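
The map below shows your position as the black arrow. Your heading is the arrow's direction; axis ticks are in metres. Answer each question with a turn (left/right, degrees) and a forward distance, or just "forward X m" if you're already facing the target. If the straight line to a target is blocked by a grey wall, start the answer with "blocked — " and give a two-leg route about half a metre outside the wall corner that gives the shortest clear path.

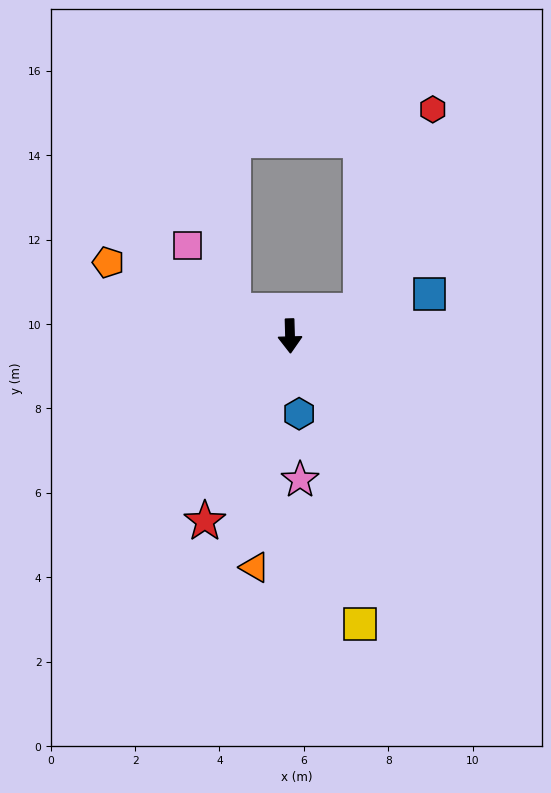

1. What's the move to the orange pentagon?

turn right 114°, forward 4.6 m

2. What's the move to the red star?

turn right 26°, forward 4.8 m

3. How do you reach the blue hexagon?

turn left 5°, forward 1.9 m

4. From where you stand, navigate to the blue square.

turn left 105°, forward 3.5 m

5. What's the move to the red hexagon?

blocked — turn left 108°, forward 1.8 m, then turn left 51°, forward 5.1 m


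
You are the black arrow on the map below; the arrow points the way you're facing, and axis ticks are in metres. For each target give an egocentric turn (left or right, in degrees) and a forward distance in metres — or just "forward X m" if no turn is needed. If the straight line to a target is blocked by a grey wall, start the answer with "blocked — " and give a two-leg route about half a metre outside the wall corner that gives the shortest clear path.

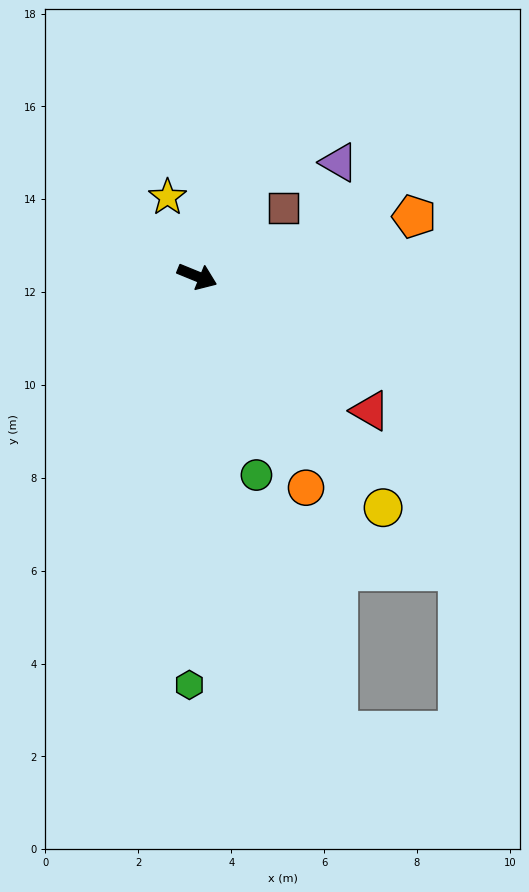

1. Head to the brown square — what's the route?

turn left 61°, forward 2.4 m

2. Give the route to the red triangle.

turn right 16°, forward 4.7 m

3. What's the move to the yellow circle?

turn right 29°, forward 6.4 m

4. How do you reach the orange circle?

turn right 41°, forward 5.1 m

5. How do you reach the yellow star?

turn left 133°, forward 1.8 m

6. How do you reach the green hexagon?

turn right 69°, forward 8.8 m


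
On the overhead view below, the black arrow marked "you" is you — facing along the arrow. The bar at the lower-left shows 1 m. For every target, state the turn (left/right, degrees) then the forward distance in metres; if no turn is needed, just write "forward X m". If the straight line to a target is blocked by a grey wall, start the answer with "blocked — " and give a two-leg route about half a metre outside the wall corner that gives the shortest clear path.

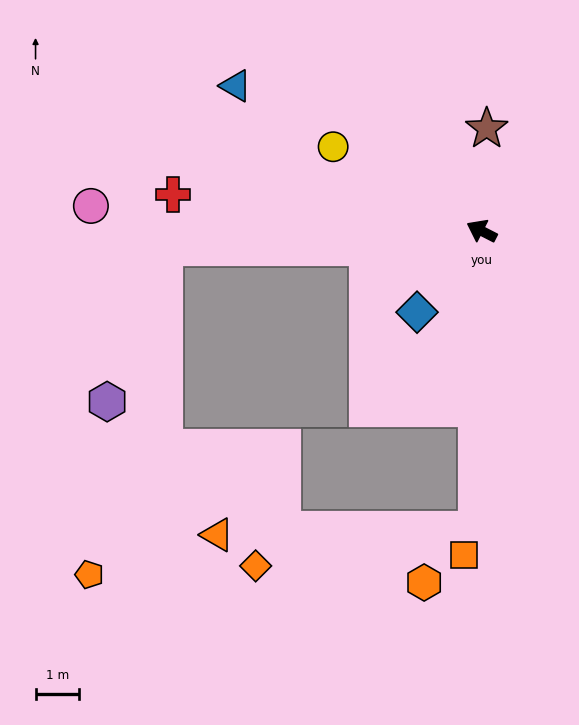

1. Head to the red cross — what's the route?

turn left 20°, forward 7.2 m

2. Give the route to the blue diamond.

turn left 79°, forward 2.4 m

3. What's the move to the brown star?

turn right 66°, forward 2.4 m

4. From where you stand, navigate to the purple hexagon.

blocked — turn left 30°, forward 7.3 m, then turn left 67°, forward 3.8 m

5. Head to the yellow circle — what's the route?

turn right 2°, forward 3.9 m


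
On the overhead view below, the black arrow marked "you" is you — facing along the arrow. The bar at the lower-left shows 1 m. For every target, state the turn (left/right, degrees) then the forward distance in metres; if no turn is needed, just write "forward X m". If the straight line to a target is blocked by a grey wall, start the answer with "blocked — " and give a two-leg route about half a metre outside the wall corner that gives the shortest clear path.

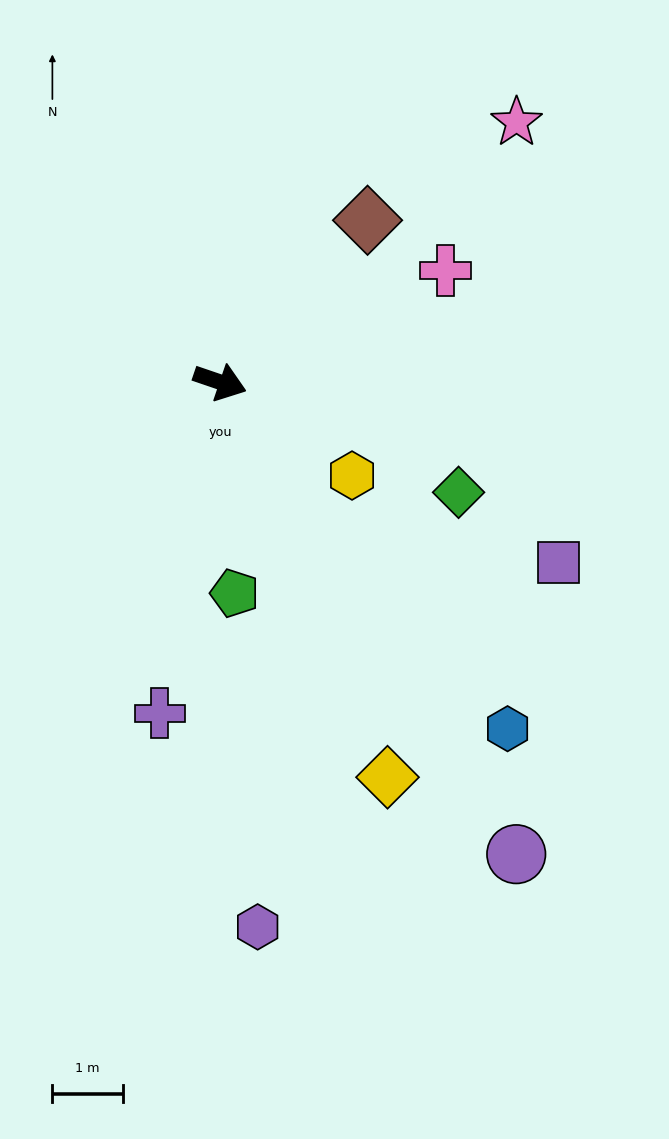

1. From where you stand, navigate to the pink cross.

turn left 45°, forward 3.6 m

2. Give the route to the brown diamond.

turn left 67°, forward 3.1 m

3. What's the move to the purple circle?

turn right 39°, forward 7.9 m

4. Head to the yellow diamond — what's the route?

turn right 48°, forward 6.1 m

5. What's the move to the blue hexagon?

turn right 31°, forward 6.4 m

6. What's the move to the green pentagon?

turn right 67°, forward 3.0 m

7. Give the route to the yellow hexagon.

turn right 16°, forward 2.3 m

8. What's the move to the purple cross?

turn right 81°, forward 4.8 m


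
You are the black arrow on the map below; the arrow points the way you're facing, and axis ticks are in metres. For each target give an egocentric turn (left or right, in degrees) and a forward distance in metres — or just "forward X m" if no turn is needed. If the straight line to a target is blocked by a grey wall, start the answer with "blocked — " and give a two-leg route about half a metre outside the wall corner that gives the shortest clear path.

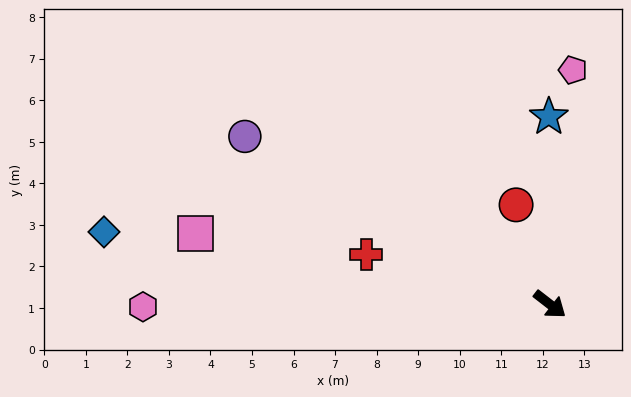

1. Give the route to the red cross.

turn right 157°, forward 4.6 m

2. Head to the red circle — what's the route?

turn left 147°, forward 2.5 m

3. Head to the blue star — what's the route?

turn left 128°, forward 4.5 m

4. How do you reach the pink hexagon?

turn right 142°, forward 9.8 m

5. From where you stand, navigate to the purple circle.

turn right 171°, forward 8.4 m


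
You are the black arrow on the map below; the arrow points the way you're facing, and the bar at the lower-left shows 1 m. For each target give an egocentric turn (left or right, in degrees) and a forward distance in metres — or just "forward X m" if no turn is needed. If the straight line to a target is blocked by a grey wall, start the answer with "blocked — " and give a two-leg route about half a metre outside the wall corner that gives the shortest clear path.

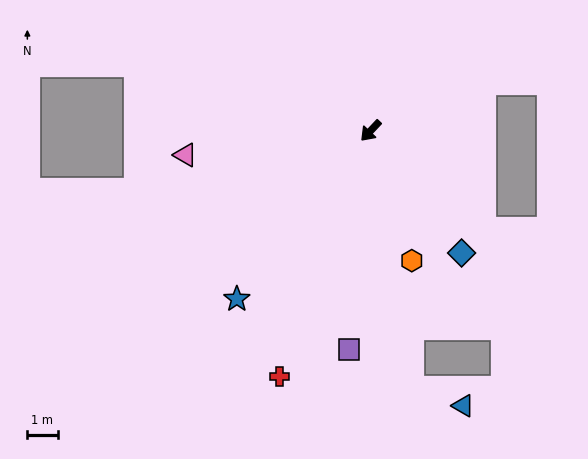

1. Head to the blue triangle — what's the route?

blocked — turn left 52°, forward 8.7 m, then turn left 63°, forward 1.8 m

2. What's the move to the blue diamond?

turn left 80°, forward 5.0 m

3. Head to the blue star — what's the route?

turn left 5°, forward 7.1 m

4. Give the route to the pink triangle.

turn right 39°, forward 6.2 m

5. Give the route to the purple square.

turn left 38°, forward 7.3 m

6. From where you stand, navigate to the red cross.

turn left 23°, forward 8.7 m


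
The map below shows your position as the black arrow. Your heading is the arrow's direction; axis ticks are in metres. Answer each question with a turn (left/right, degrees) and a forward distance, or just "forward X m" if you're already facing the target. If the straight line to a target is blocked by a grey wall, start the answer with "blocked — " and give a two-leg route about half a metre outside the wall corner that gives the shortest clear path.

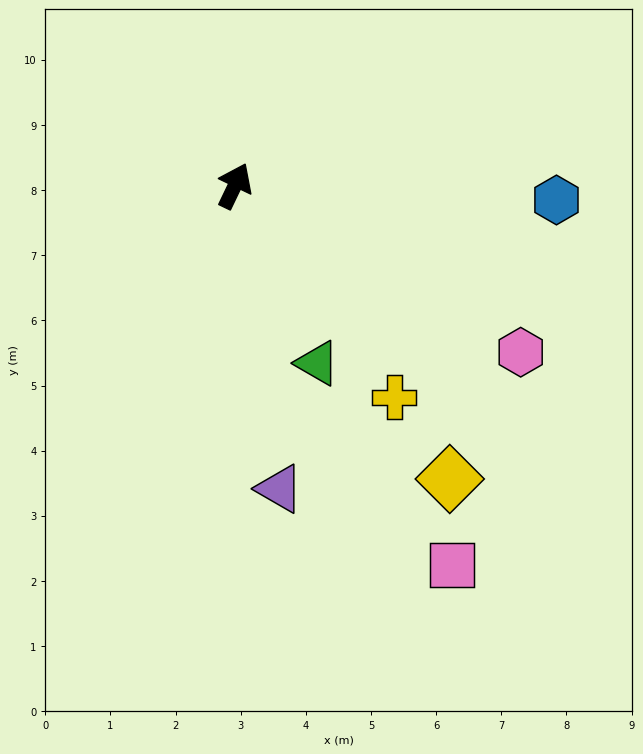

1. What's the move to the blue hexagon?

turn right 67°, forward 4.9 m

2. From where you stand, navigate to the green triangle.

turn right 129°, forward 3.0 m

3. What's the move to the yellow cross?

turn right 117°, forward 4.1 m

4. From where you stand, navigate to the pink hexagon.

turn right 95°, forward 5.1 m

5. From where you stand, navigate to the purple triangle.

turn right 146°, forward 4.7 m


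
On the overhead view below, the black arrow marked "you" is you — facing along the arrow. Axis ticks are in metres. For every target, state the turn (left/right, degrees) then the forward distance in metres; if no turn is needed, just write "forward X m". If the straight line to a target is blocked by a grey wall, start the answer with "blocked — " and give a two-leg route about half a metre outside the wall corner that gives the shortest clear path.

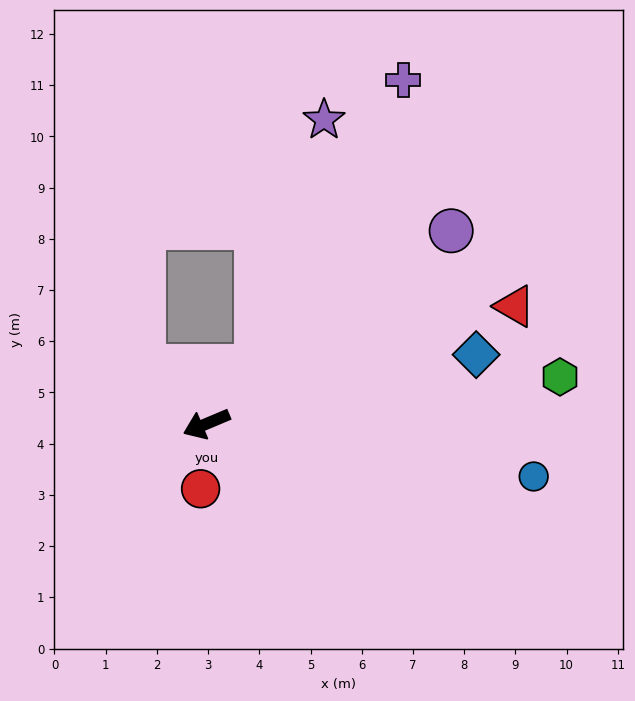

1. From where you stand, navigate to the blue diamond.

turn left 172°, forward 5.4 m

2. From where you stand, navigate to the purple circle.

turn right 165°, forward 6.1 m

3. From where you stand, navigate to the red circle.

turn left 62°, forward 1.3 m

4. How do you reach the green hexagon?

turn left 165°, forward 7.0 m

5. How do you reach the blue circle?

turn left 148°, forward 6.5 m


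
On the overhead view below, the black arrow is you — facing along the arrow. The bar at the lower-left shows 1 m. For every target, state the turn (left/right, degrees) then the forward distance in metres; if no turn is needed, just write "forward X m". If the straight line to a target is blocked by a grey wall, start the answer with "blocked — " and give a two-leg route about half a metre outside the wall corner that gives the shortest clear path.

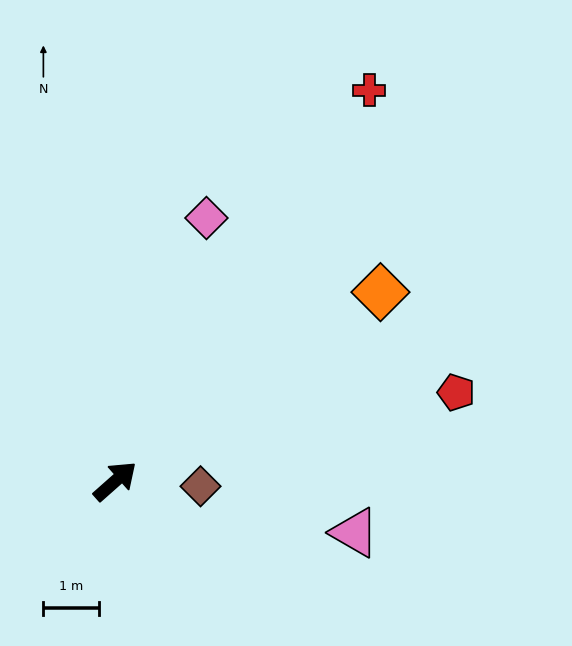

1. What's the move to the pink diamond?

turn left 29°, forward 5.0 m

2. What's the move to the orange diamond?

turn right 6°, forward 5.9 m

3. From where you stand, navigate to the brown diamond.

turn right 45°, forward 1.5 m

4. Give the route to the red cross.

turn left 15°, forward 8.4 m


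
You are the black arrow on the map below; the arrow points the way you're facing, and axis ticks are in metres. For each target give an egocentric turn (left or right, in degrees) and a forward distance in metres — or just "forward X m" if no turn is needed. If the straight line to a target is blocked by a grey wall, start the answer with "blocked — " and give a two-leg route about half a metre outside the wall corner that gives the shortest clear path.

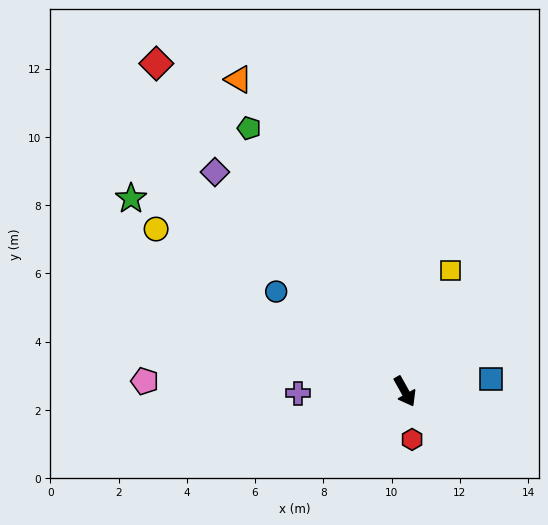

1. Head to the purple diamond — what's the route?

turn right 168°, forward 8.5 m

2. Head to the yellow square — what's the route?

turn left 130°, forward 3.8 m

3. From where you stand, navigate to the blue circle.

turn right 157°, forward 4.8 m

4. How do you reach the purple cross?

turn right 118°, forward 3.1 m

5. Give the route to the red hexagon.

turn right 21°, forward 1.4 m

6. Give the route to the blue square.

turn left 69°, forward 2.5 m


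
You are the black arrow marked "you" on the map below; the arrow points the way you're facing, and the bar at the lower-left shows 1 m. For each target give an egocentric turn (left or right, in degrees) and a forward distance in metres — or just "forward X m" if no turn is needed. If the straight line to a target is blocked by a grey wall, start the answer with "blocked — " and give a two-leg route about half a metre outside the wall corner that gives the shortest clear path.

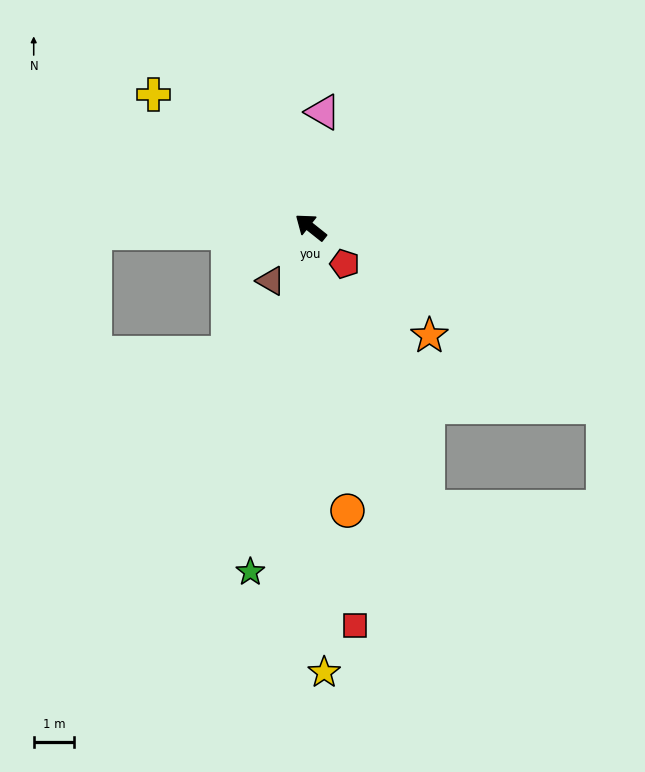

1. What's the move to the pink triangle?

turn right 58°, forward 2.8 m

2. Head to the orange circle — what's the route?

turn left 136°, forward 7.0 m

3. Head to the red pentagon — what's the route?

turn left 171°, forward 1.2 m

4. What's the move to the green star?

turn left 119°, forward 8.6 m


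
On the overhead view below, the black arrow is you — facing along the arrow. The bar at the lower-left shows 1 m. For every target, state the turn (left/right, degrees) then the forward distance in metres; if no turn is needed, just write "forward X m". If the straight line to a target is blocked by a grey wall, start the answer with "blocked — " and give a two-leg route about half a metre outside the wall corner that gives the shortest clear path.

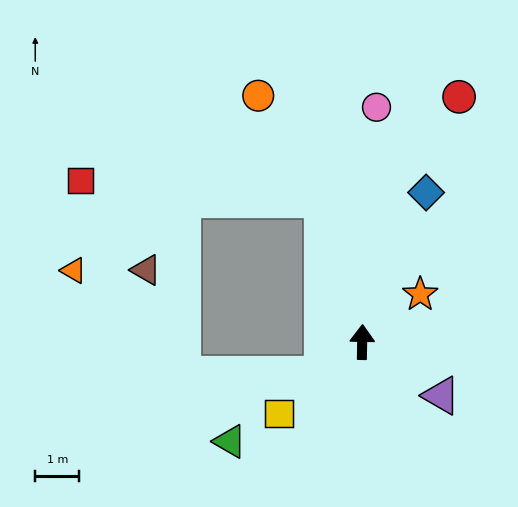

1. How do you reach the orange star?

turn right 49°, forward 1.7 m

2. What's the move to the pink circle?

turn right 2°, forward 5.4 m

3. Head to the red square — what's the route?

blocked — turn left 17°, forward 3.4 m, then turn left 70°, forward 5.5 m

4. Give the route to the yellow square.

turn left 132°, forward 2.5 m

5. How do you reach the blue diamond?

turn right 22°, forward 3.7 m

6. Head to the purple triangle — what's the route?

turn right 123°, forward 2.2 m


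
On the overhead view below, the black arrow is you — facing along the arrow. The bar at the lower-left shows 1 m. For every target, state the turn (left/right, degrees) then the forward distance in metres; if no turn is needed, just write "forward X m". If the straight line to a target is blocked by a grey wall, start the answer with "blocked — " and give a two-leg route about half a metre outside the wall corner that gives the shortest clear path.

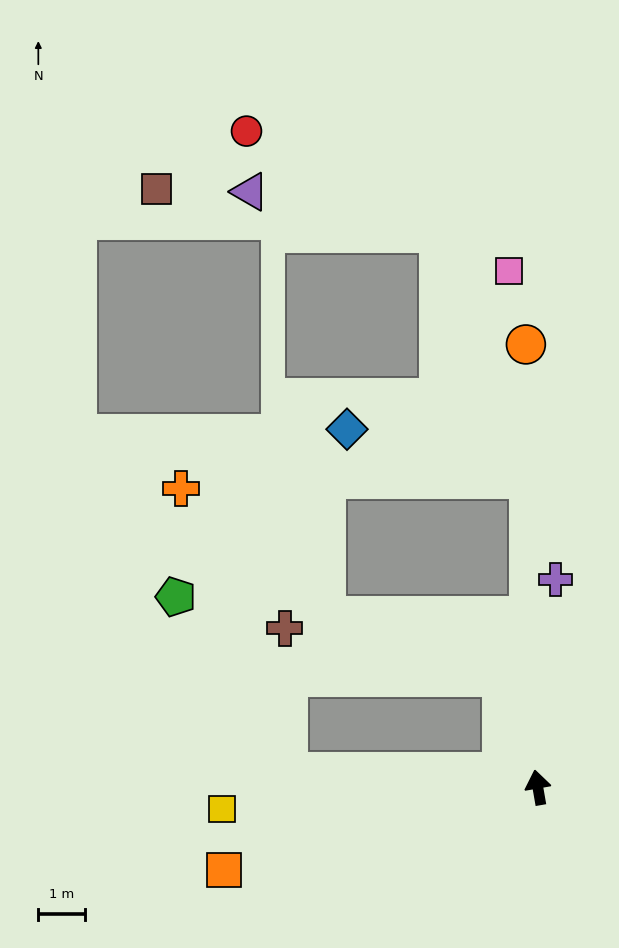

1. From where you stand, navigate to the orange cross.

blocked — turn left 77°, forward 5.4 m, then turn right 66°, forward 6.5 m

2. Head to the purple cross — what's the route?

turn right 15°, forward 4.5 m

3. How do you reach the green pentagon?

blocked — turn left 77°, forward 5.4 m, then turn right 54°, forward 4.5 m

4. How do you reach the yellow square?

turn left 84°, forward 6.8 m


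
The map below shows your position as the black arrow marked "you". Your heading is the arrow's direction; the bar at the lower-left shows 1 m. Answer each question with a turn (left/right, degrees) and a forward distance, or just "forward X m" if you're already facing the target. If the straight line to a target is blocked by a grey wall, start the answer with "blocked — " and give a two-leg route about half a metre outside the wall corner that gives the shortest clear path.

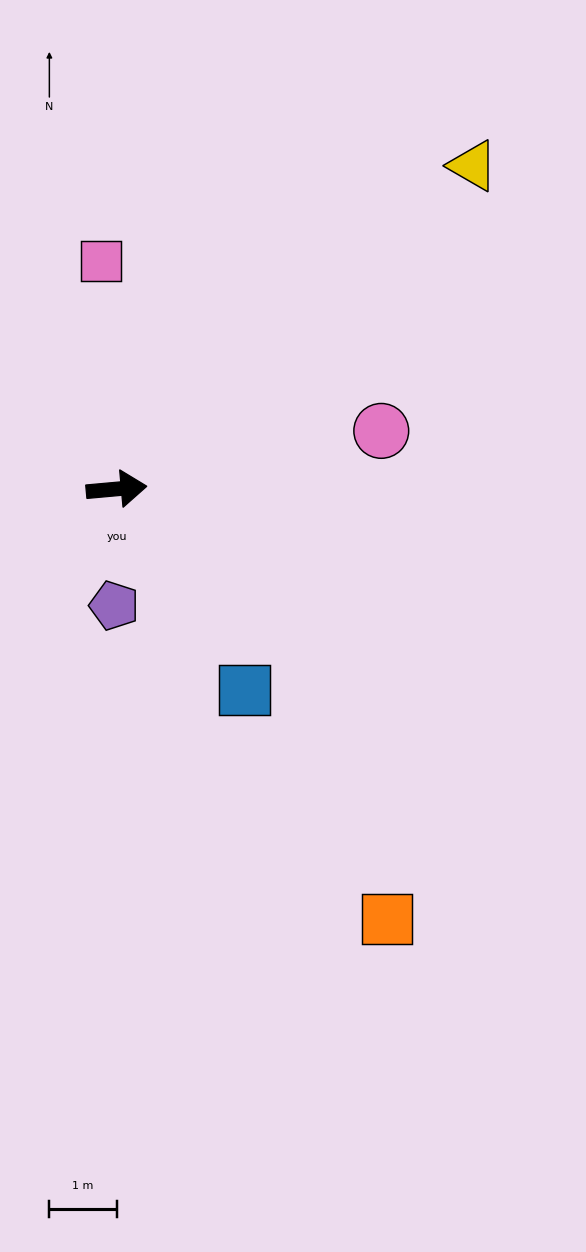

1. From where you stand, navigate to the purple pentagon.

turn right 96°, forward 1.7 m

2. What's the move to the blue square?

turn right 63°, forward 3.5 m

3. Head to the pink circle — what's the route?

turn left 7°, forward 4.0 m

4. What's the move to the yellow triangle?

turn left 37°, forward 7.1 m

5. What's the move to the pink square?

turn left 89°, forward 3.4 m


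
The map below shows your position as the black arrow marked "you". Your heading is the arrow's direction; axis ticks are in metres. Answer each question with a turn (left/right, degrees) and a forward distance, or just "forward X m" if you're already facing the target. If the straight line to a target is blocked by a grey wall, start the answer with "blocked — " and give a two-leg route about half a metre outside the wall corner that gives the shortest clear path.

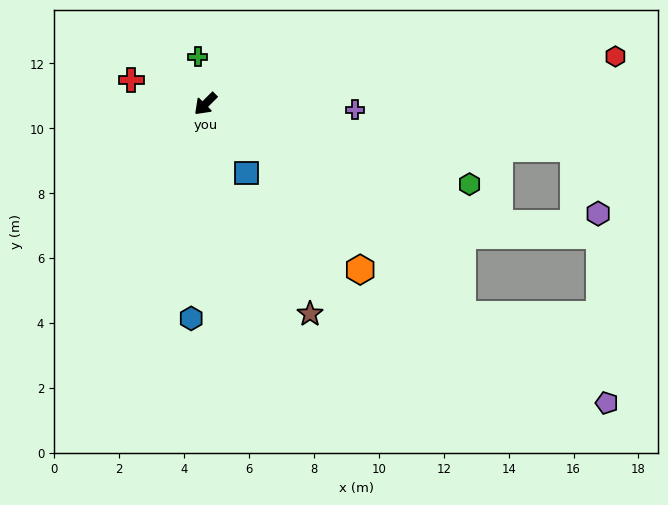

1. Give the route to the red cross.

turn right 63°, forward 2.4 m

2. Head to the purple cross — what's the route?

turn left 133°, forward 4.6 m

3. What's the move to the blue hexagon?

turn left 41°, forward 6.6 m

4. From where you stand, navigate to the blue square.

turn left 76°, forward 2.5 m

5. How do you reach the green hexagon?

turn left 118°, forward 8.5 m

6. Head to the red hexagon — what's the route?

turn left 142°, forward 12.7 m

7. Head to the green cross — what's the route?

turn right 126°, forward 1.5 m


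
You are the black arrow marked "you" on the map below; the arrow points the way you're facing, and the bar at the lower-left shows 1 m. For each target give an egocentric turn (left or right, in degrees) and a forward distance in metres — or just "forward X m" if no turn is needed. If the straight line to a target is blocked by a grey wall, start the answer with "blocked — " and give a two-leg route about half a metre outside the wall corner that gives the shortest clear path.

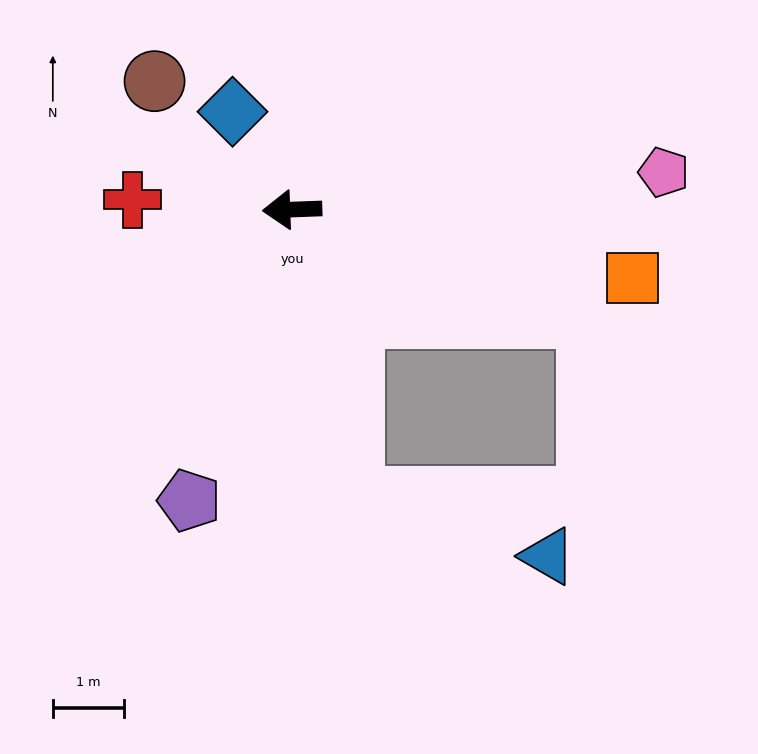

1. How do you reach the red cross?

turn right 6°, forward 2.3 m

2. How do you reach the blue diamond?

turn right 61°, forward 1.6 m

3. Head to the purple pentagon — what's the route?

turn left 68°, forward 4.3 m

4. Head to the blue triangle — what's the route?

blocked — turn left 100°, forward 4.1 m, then turn left 61°, forward 2.8 m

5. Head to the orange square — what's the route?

turn left 166°, forward 4.9 m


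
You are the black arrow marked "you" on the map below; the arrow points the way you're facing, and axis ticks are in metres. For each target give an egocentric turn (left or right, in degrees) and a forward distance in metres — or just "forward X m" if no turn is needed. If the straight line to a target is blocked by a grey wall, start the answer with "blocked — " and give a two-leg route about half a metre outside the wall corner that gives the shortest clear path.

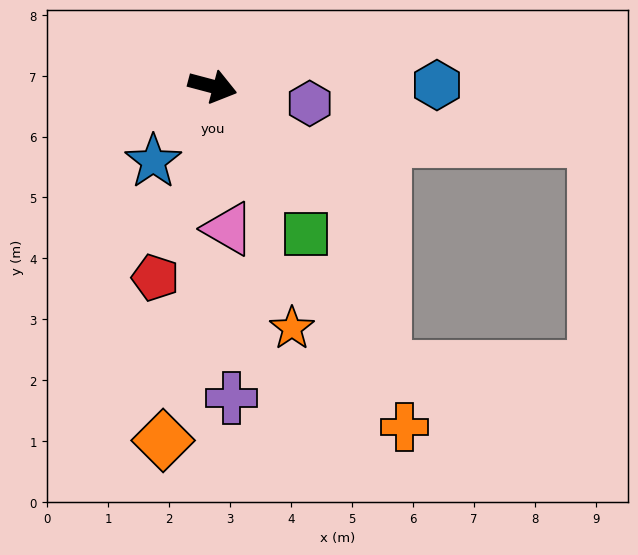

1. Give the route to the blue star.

turn right 113°, forward 1.6 m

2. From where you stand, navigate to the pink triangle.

turn right 69°, forward 2.4 m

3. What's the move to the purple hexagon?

turn left 5°, forward 1.6 m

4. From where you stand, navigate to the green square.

turn right 43°, forward 2.9 m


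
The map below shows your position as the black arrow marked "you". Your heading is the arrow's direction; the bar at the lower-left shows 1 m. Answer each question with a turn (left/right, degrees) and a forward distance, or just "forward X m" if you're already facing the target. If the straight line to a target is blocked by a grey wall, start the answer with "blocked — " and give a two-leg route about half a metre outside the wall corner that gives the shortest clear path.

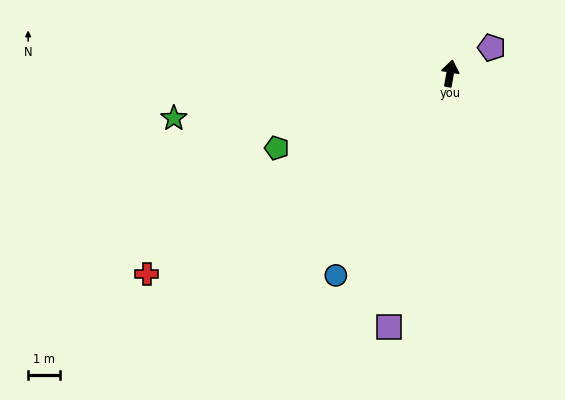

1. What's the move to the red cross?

turn left 133°, forward 11.5 m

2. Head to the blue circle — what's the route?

turn left 160°, forward 7.4 m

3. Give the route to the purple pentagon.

turn right 48°, forward 1.6 m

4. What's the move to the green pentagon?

turn left 123°, forward 6.0 m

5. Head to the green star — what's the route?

turn left 109°, forward 8.9 m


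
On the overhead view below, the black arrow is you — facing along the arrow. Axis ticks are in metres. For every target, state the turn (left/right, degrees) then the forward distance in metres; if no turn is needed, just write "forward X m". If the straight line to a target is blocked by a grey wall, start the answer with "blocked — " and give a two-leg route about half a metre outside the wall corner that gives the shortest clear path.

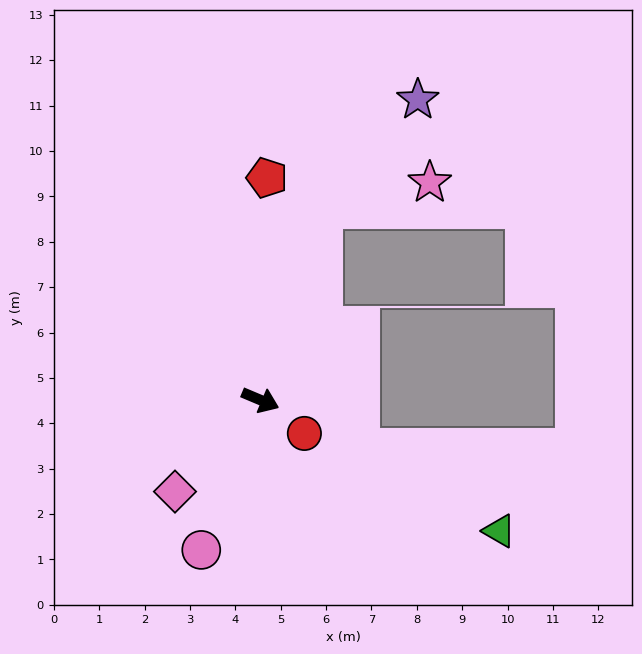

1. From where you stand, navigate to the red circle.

turn right 14°, forward 1.2 m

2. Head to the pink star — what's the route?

blocked — turn left 95°, forward 4.4 m, then turn right 58°, forward 2.4 m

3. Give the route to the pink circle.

turn right 89°, forward 3.6 m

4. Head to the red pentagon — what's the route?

turn left 111°, forward 4.9 m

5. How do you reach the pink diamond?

turn right 110°, forward 2.8 m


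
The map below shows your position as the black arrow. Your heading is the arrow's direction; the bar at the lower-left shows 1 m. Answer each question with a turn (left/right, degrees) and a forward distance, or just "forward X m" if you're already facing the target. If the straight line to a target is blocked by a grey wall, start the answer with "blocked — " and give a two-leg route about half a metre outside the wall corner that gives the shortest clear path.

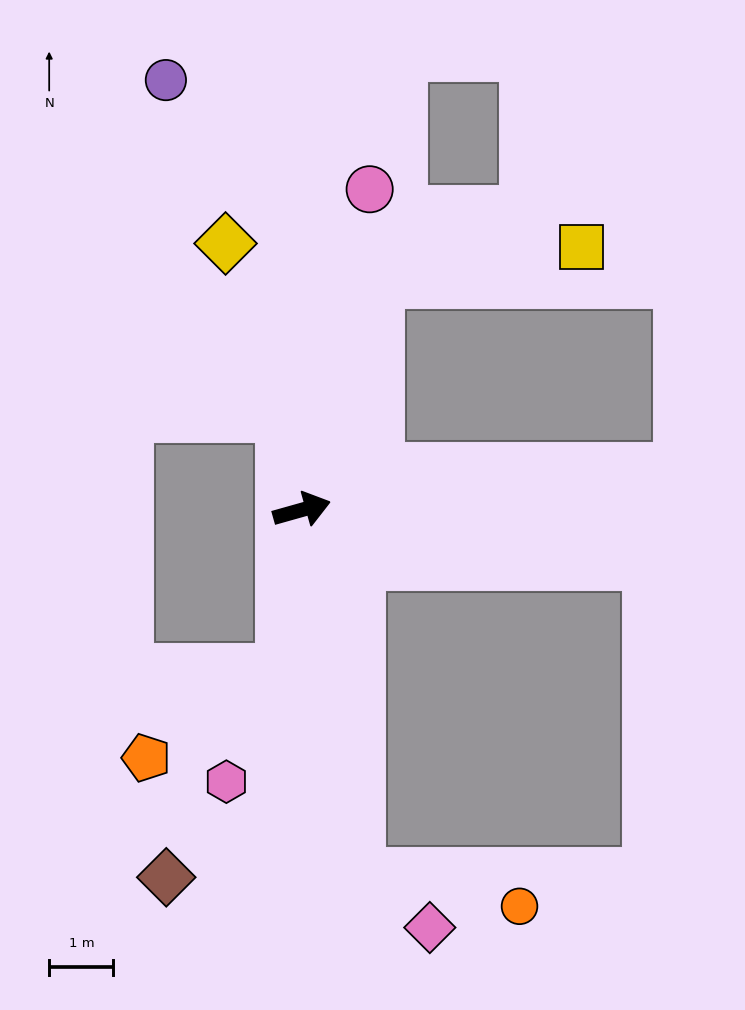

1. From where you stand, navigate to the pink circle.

turn left 62°, forward 5.1 m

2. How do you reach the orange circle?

blocked — turn right 97°, forward 5.7 m, then turn left 70°, forward 2.6 m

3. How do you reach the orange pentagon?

blocked — turn right 112°, forward 2.5 m, then turn right 51°, forward 2.5 m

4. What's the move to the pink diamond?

blocked — turn right 97°, forward 5.7 m, then turn left 45°, forward 1.4 m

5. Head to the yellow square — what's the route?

blocked — turn left 56°, forward 3.7 m, then turn right 62°, forward 3.2 m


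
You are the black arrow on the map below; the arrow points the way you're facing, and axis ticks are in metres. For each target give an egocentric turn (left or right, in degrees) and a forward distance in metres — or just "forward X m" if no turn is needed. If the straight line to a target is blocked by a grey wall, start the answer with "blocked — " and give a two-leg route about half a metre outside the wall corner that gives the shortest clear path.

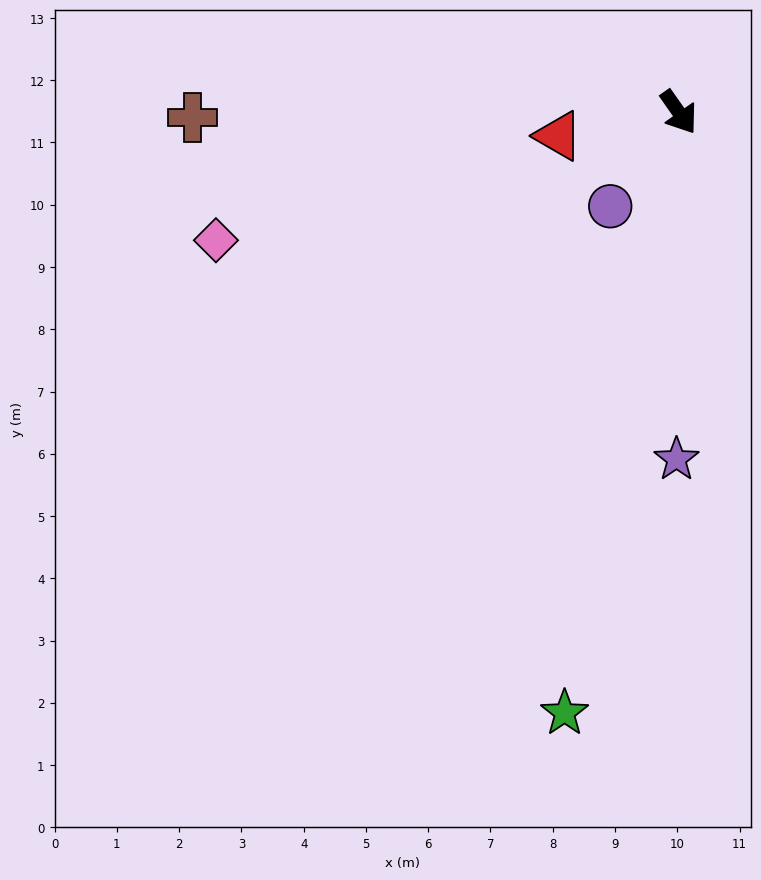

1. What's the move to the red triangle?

turn right 114°, forward 2.0 m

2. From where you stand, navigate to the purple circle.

turn right 71°, forward 1.9 m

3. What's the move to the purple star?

turn right 35°, forward 5.6 m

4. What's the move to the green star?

turn right 46°, forward 9.8 m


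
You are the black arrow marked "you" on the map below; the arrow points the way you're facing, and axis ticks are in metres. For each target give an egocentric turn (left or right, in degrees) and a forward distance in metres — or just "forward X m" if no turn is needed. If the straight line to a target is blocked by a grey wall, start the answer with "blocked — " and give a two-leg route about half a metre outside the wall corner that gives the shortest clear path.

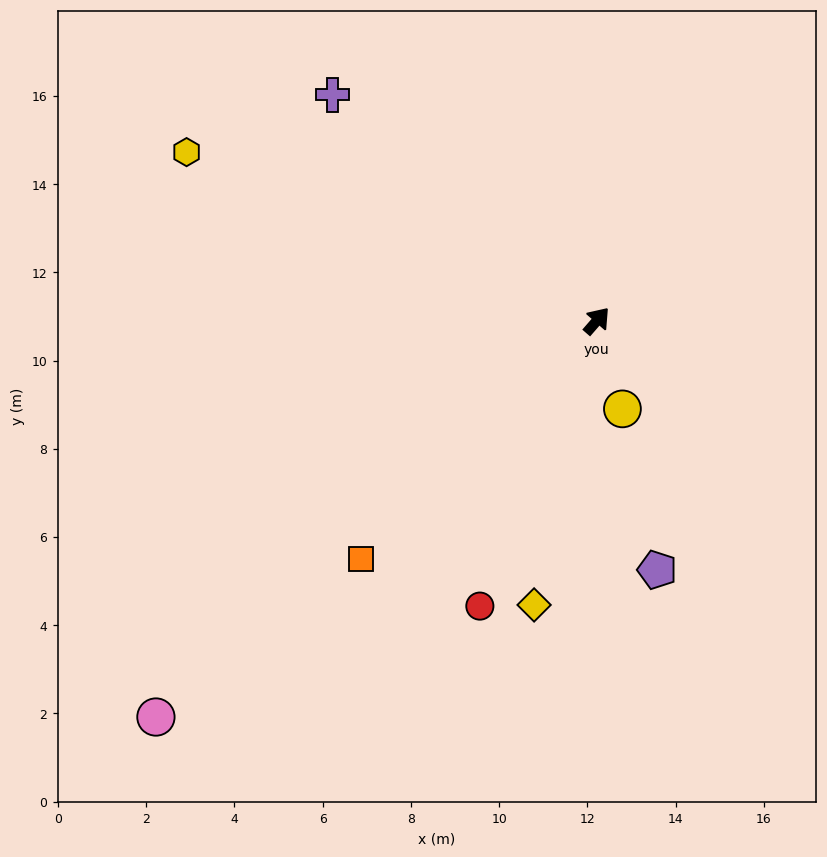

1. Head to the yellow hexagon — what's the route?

turn left 109°, forward 10.1 m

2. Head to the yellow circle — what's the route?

turn right 123°, forward 2.1 m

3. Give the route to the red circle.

turn right 161°, forward 7.0 m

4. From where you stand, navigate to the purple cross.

turn left 90°, forward 7.9 m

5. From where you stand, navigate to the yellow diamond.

turn right 151°, forward 6.6 m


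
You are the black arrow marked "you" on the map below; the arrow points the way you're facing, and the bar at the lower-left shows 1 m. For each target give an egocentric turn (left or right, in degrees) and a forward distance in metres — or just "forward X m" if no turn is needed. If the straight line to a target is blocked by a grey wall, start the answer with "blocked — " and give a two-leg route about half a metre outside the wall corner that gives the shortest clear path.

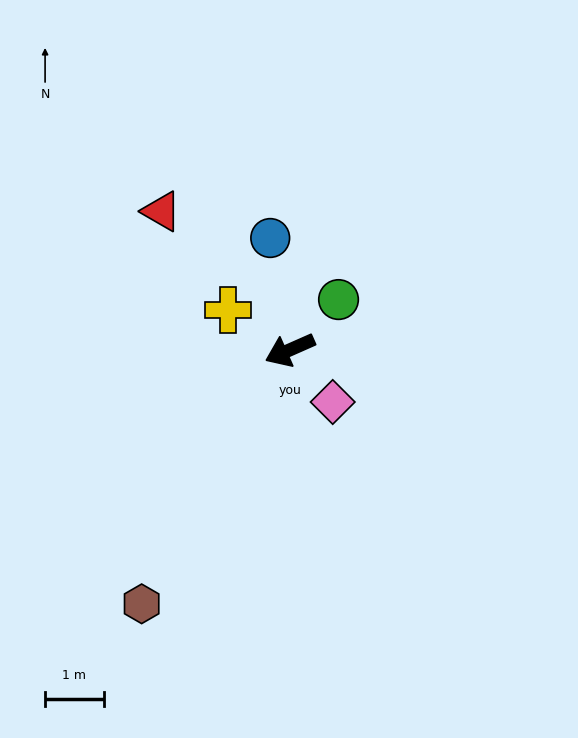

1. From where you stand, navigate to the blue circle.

turn right 104°, forward 1.9 m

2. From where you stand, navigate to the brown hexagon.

turn left 36°, forward 5.0 m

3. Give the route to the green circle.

turn right 158°, forward 1.2 m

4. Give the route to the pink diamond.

turn left 106°, forward 1.2 m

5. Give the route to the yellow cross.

turn right 57°, forward 1.3 m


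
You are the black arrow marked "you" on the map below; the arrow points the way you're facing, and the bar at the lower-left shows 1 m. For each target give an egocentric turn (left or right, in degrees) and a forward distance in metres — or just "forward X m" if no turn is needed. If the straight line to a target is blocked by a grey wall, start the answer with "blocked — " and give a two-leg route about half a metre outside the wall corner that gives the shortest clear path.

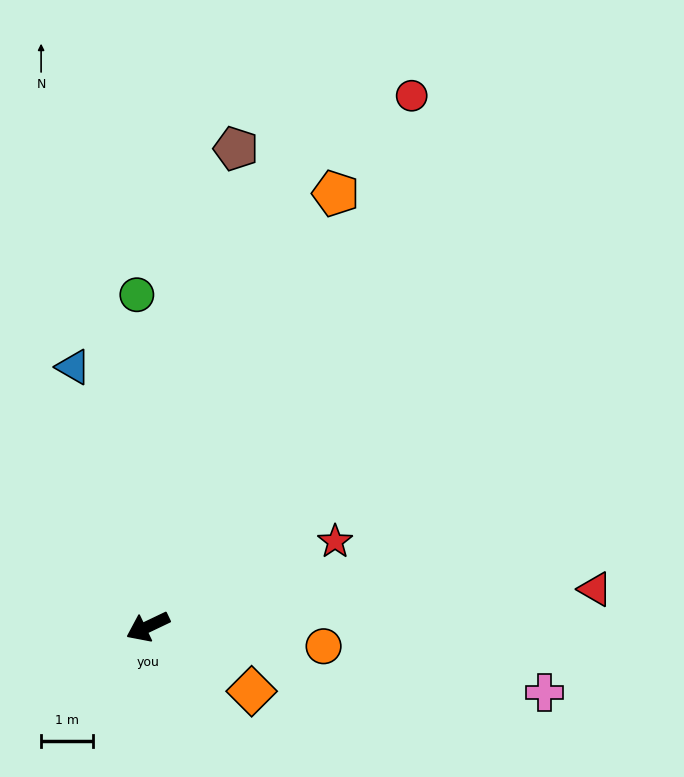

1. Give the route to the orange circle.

turn left 148°, forward 3.4 m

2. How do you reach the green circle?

turn right 114°, forward 6.4 m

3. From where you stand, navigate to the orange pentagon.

turn right 139°, forward 9.1 m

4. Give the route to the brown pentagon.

turn right 126°, forward 9.4 m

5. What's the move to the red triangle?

turn left 159°, forward 8.6 m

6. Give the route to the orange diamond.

turn left 123°, forward 2.4 m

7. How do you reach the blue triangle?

turn right 100°, forward 5.2 m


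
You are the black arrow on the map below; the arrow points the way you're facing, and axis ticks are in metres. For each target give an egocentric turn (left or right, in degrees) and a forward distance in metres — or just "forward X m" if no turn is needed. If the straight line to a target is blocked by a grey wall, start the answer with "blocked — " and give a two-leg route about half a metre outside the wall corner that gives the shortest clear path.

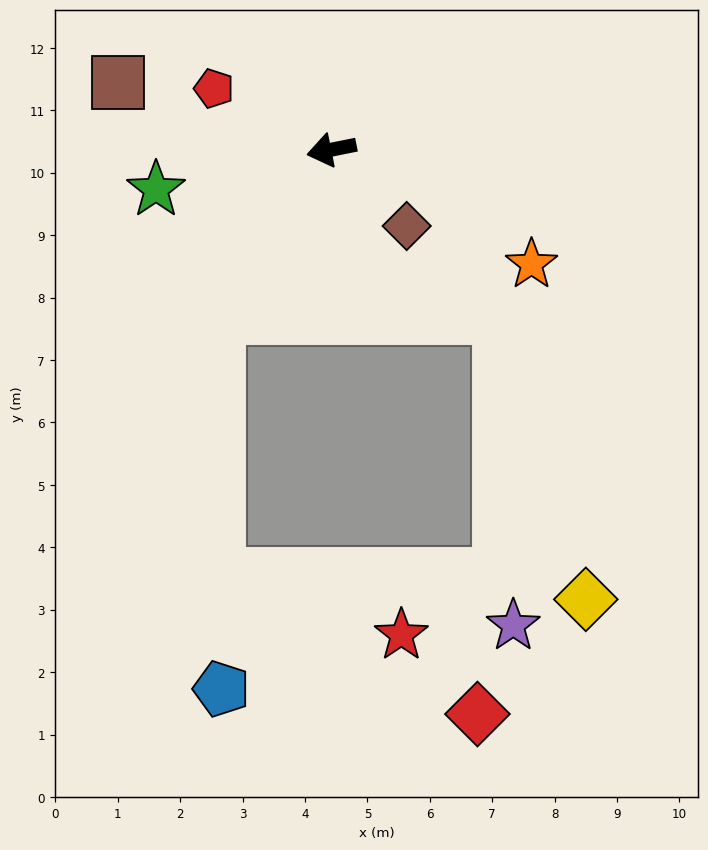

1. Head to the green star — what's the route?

forward 2.9 m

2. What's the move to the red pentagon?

turn right 39°, forward 2.1 m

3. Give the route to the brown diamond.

turn left 123°, forward 1.7 m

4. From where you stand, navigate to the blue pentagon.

blocked — turn left 45°, forward 3.2 m, then turn left 34°, forward 5.9 m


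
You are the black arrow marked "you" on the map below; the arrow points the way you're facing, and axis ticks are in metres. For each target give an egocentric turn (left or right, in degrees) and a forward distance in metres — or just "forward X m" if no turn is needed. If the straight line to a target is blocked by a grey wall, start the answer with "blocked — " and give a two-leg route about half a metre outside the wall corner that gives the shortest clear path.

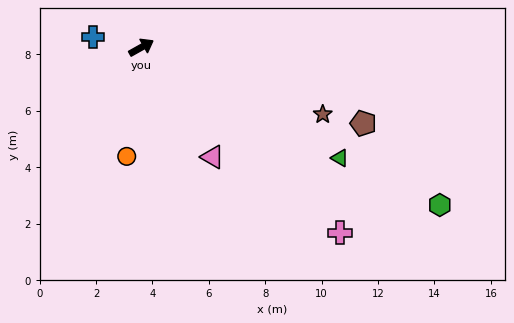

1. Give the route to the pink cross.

turn right 72°, forward 9.6 m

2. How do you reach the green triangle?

turn right 58°, forward 8.1 m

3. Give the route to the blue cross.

turn left 139°, forward 1.8 m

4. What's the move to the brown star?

turn right 50°, forward 6.9 m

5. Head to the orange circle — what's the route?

turn right 127°, forward 3.9 m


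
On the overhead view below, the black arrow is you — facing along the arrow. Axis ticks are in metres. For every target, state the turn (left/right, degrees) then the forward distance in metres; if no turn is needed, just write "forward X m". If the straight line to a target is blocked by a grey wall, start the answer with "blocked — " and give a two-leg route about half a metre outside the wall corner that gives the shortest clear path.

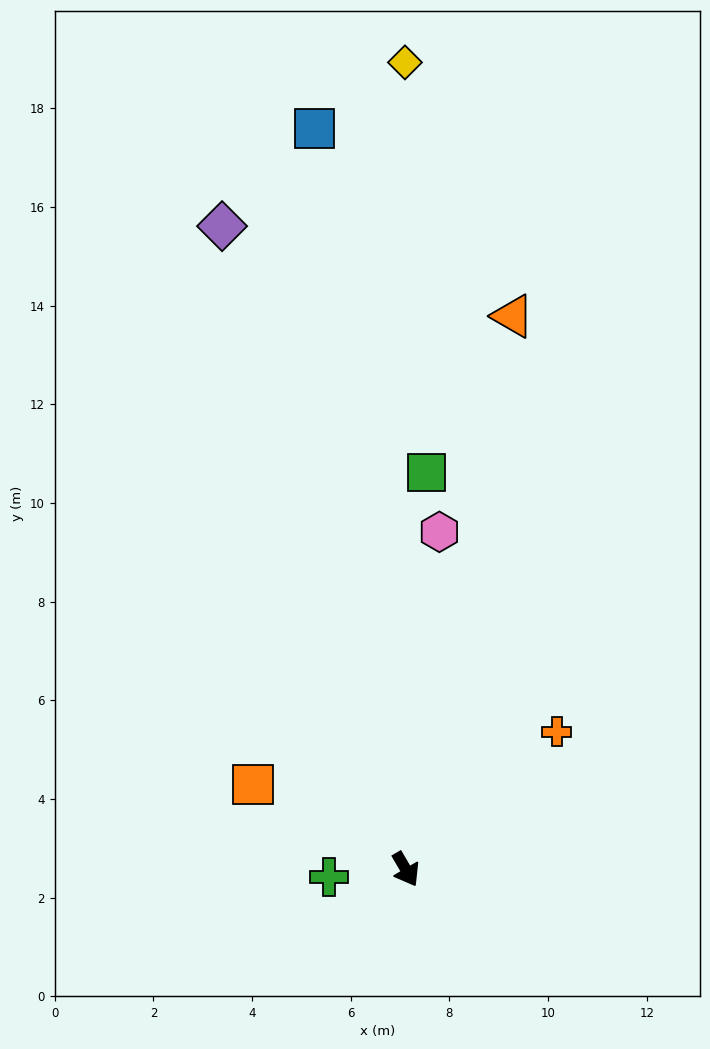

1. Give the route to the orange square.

turn right 149°, forward 3.5 m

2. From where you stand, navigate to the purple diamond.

turn left 166°, forward 13.6 m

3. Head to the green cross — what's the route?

turn right 115°, forward 1.6 m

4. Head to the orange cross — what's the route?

turn left 102°, forward 4.1 m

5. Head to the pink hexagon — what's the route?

turn left 144°, forward 6.9 m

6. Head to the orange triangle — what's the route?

turn left 139°, forward 11.4 m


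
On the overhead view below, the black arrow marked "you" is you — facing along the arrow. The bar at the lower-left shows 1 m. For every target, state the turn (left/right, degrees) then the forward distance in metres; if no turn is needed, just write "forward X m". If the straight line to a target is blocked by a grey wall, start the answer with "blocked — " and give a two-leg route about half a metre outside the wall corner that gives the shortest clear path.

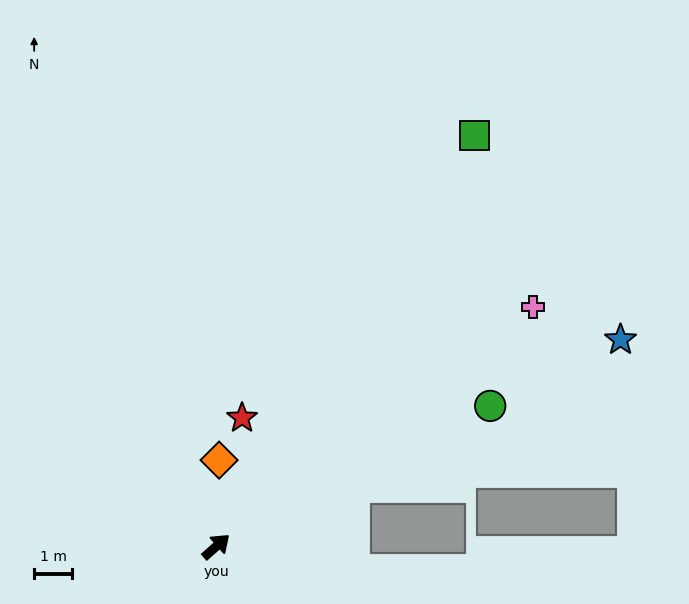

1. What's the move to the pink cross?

turn right 4°, forward 10.4 m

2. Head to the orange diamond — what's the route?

turn left 47°, forward 2.3 m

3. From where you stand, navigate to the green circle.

turn right 14°, forward 8.0 m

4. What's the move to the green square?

turn left 16°, forward 12.7 m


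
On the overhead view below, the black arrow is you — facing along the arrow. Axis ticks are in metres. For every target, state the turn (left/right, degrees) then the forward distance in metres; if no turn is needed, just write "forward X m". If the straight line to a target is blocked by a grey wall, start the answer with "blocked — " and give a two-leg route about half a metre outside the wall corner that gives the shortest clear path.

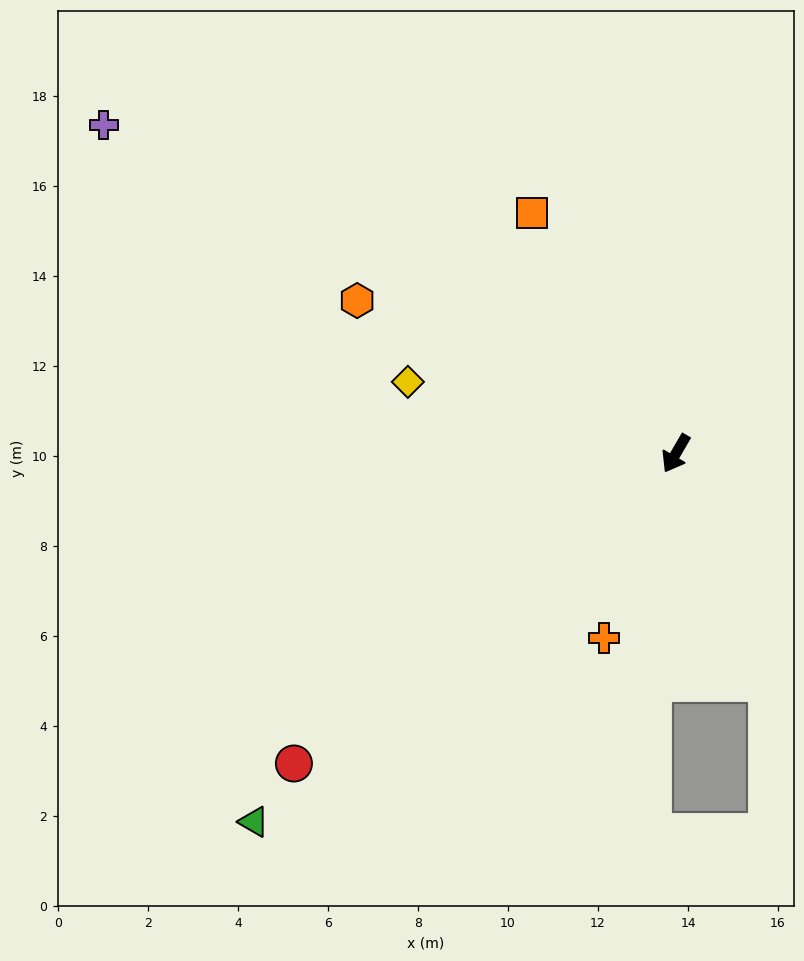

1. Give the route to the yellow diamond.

turn right 75°, forward 6.2 m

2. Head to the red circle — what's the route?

turn right 21°, forward 10.9 m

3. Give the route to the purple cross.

turn right 90°, forward 14.7 m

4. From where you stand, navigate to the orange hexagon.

turn right 85°, forward 7.9 m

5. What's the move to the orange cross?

turn left 9°, forward 4.4 m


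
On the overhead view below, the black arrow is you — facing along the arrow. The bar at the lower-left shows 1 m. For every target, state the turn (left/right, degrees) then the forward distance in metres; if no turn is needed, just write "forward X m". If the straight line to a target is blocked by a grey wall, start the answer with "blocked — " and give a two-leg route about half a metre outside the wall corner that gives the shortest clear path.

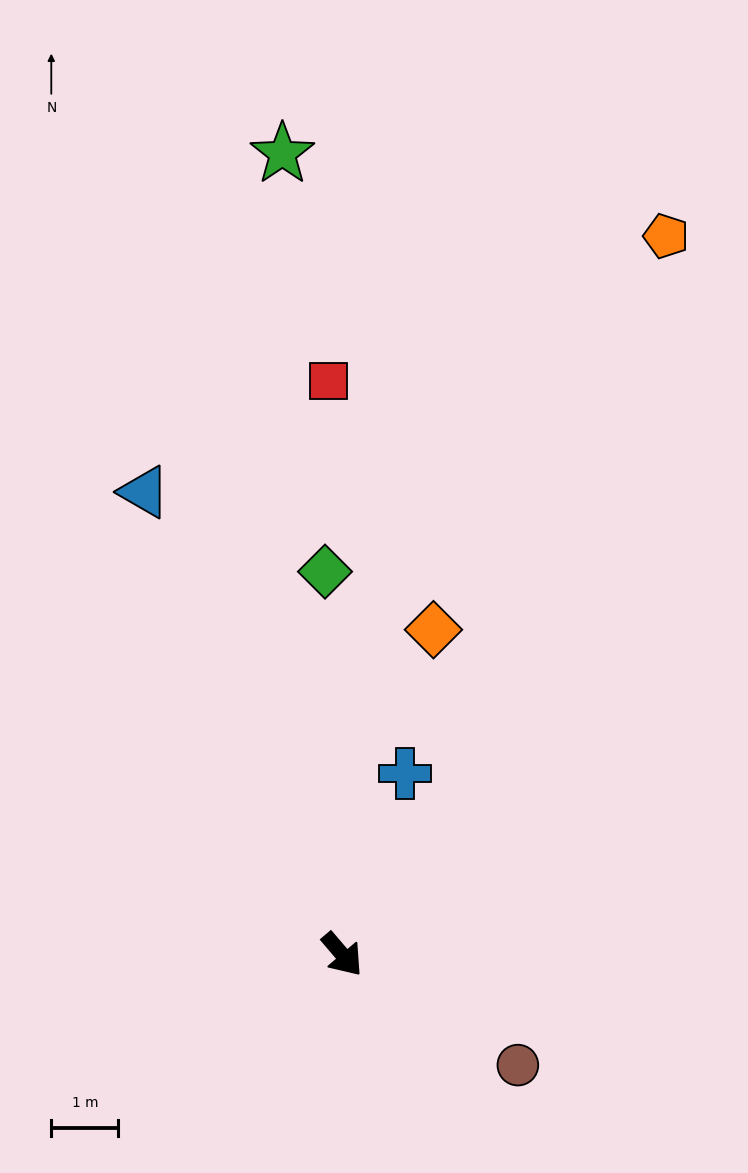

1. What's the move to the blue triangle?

turn left 163°, forward 7.5 m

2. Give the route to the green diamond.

turn left 142°, forward 5.7 m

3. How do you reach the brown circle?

turn left 17°, forward 3.1 m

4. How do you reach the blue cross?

turn left 120°, forward 2.9 m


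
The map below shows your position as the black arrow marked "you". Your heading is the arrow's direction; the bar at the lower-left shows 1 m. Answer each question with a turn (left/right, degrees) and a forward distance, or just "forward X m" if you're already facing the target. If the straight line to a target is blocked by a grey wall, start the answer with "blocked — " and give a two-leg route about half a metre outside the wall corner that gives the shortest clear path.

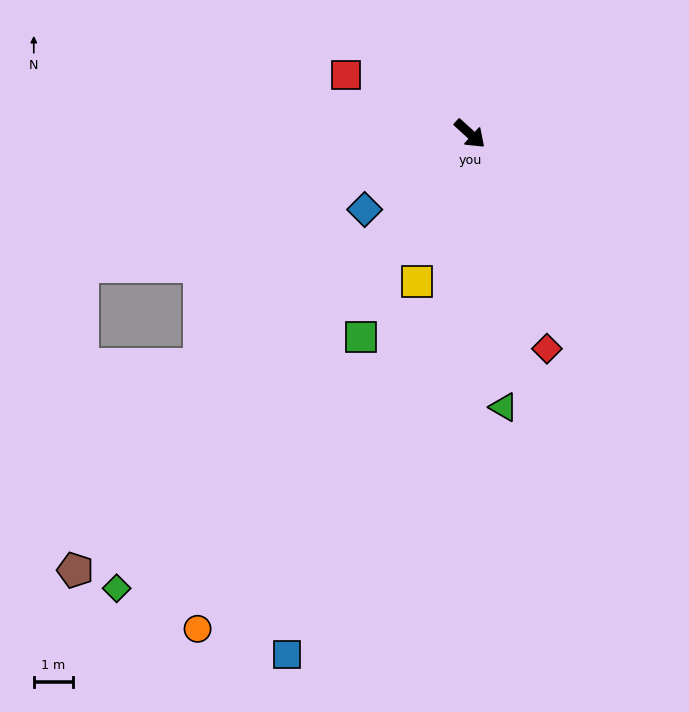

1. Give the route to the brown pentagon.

turn right 90°, forward 14.9 m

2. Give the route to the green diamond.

turn right 85°, forward 14.6 m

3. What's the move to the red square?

turn right 163°, forward 3.5 m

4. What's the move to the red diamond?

turn right 28°, forward 5.8 m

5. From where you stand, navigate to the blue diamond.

turn right 102°, forward 3.3 m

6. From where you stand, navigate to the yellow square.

turn right 67°, forward 4.0 m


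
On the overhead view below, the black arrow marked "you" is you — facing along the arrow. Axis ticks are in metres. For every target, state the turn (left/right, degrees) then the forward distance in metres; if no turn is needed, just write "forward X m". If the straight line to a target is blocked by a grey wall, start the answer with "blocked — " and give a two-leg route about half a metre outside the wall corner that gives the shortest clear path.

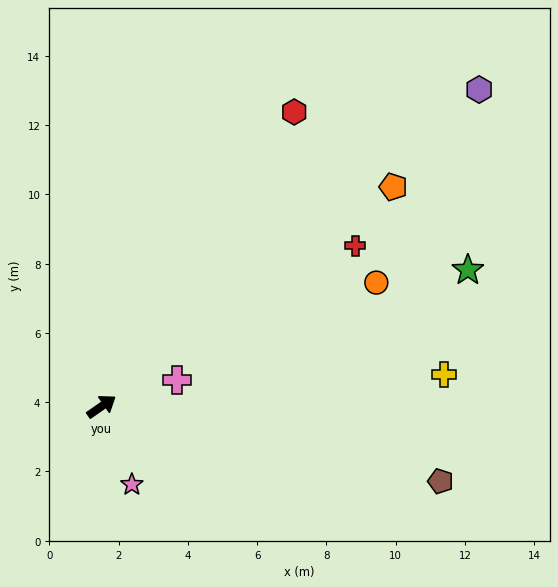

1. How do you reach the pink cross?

turn right 16°, forward 2.3 m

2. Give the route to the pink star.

turn right 104°, forward 2.4 m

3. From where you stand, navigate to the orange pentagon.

turn left 2°, forward 10.5 m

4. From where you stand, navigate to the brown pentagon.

turn right 47°, forward 10.0 m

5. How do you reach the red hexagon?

turn left 22°, forward 10.2 m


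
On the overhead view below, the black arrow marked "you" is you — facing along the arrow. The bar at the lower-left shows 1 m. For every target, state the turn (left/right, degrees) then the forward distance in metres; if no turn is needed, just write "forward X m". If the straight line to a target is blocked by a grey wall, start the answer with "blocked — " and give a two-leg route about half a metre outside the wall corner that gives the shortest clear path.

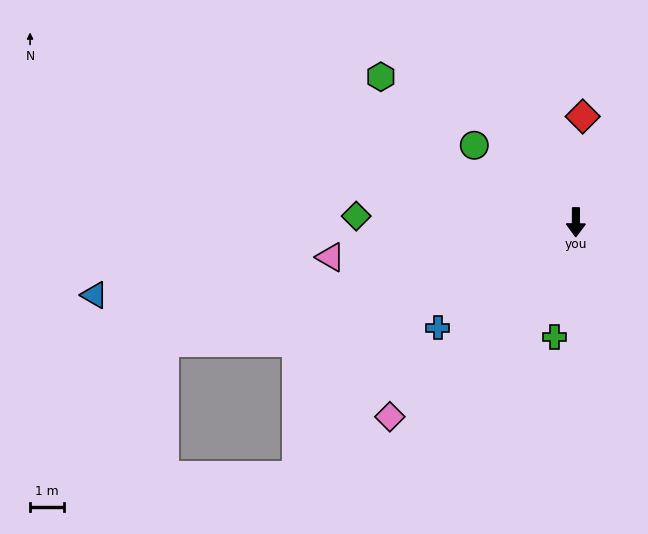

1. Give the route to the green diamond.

turn right 91°, forward 6.5 m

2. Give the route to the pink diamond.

turn right 43°, forward 8.0 m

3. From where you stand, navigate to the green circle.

turn right 127°, forward 3.8 m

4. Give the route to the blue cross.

turn right 52°, forward 5.1 m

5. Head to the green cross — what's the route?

turn right 10°, forward 3.5 m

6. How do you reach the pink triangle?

turn right 81°, forward 7.3 m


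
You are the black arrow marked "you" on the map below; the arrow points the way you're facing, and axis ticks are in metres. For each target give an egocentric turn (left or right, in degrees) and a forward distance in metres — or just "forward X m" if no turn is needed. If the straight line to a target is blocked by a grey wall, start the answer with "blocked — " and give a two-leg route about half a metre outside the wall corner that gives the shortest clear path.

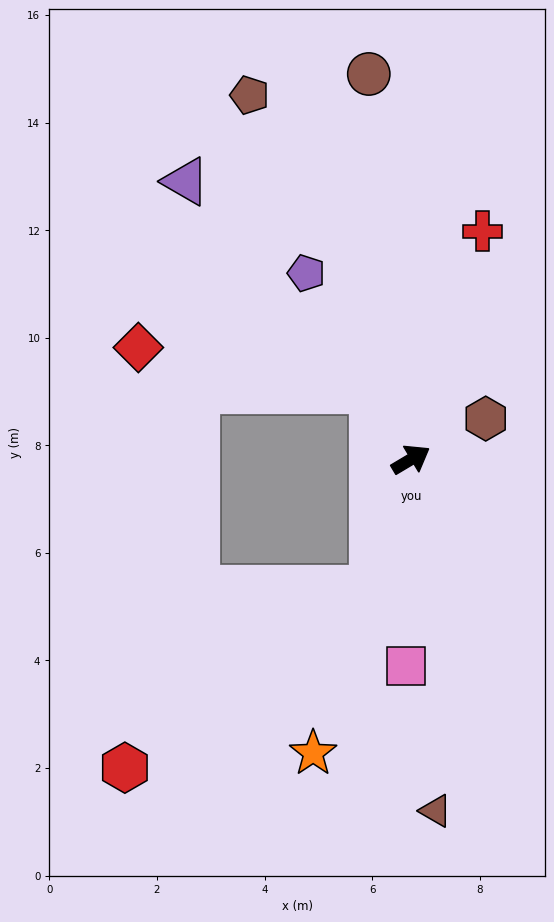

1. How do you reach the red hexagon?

blocked — turn right 138°, forward 2.5 m, then turn right 37°, forward 5.7 m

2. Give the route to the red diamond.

blocked — turn left 89°, forward 1.5 m, then turn left 50°, forward 4.4 m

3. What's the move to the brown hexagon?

turn right 2°, forward 1.6 m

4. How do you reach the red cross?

turn left 42°, forward 4.4 m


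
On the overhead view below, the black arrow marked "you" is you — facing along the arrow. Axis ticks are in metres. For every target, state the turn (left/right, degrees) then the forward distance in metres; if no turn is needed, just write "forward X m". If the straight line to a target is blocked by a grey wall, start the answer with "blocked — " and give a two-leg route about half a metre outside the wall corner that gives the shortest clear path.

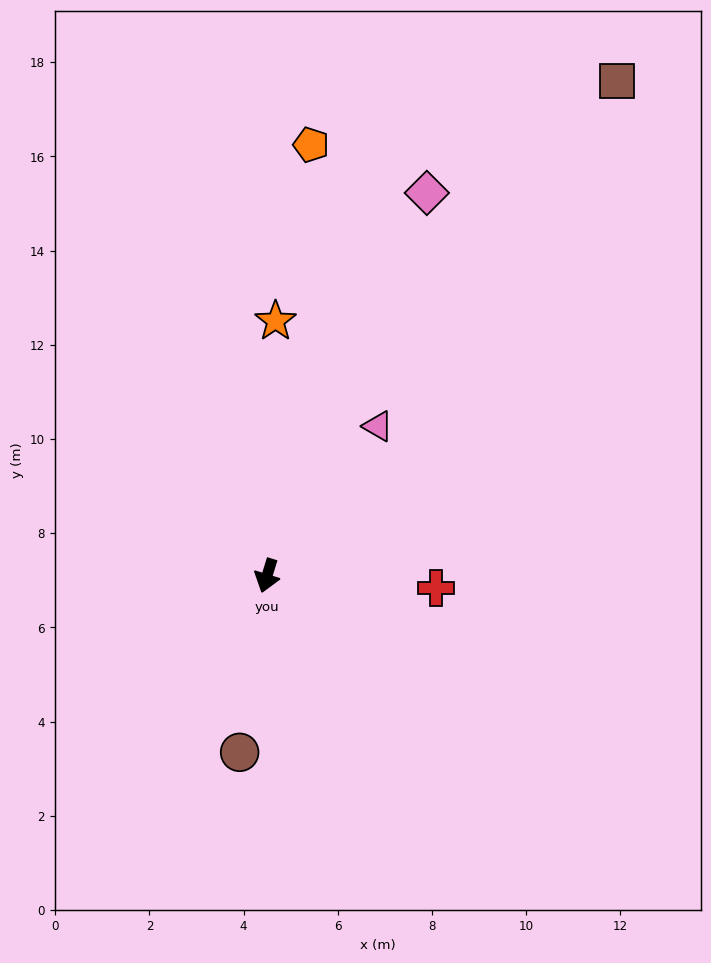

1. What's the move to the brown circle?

turn left 8°, forward 3.8 m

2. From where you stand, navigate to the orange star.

turn right 165°, forward 5.4 m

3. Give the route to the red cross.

turn left 103°, forward 3.6 m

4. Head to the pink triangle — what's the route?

turn left 161°, forward 4.0 m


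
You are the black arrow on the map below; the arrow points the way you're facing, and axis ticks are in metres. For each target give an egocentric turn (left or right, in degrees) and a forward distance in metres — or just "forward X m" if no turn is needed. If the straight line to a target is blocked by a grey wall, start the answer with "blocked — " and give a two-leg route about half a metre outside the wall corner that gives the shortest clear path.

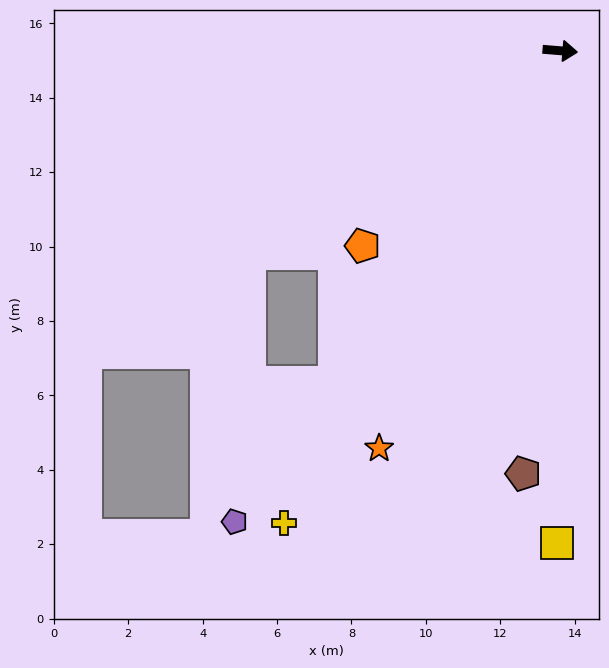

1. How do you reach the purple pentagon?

turn right 120°, forward 15.4 m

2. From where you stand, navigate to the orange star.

turn right 110°, forward 11.7 m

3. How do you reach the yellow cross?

turn right 116°, forward 14.7 m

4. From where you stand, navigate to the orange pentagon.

turn right 131°, forward 7.5 m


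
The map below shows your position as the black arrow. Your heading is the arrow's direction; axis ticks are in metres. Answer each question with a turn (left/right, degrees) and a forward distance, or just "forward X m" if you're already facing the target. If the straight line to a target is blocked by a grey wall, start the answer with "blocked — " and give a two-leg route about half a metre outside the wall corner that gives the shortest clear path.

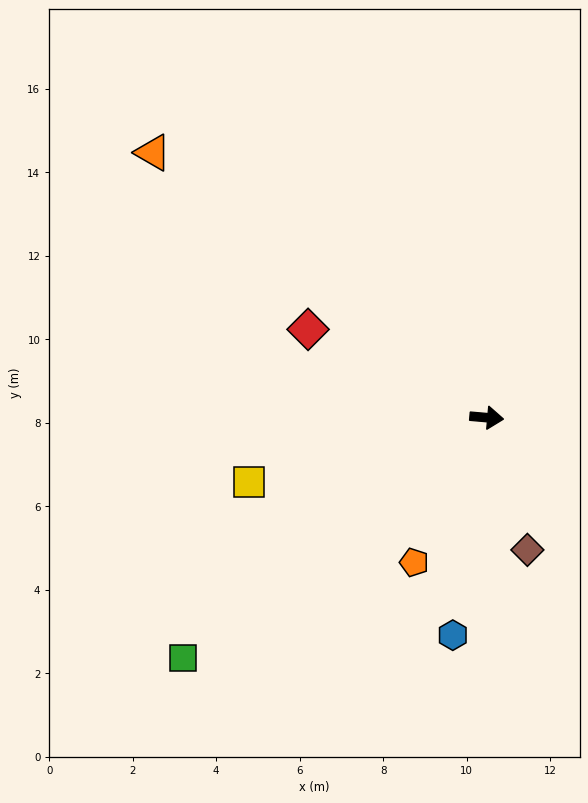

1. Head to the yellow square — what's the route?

turn right 160°, forward 5.9 m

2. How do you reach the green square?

turn right 137°, forward 9.3 m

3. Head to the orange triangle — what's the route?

turn left 147°, forward 10.2 m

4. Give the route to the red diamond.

turn left 159°, forward 4.8 m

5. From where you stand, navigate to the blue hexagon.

turn right 94°, forward 5.3 m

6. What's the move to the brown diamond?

turn right 68°, forward 3.3 m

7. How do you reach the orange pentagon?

turn right 112°, forward 3.9 m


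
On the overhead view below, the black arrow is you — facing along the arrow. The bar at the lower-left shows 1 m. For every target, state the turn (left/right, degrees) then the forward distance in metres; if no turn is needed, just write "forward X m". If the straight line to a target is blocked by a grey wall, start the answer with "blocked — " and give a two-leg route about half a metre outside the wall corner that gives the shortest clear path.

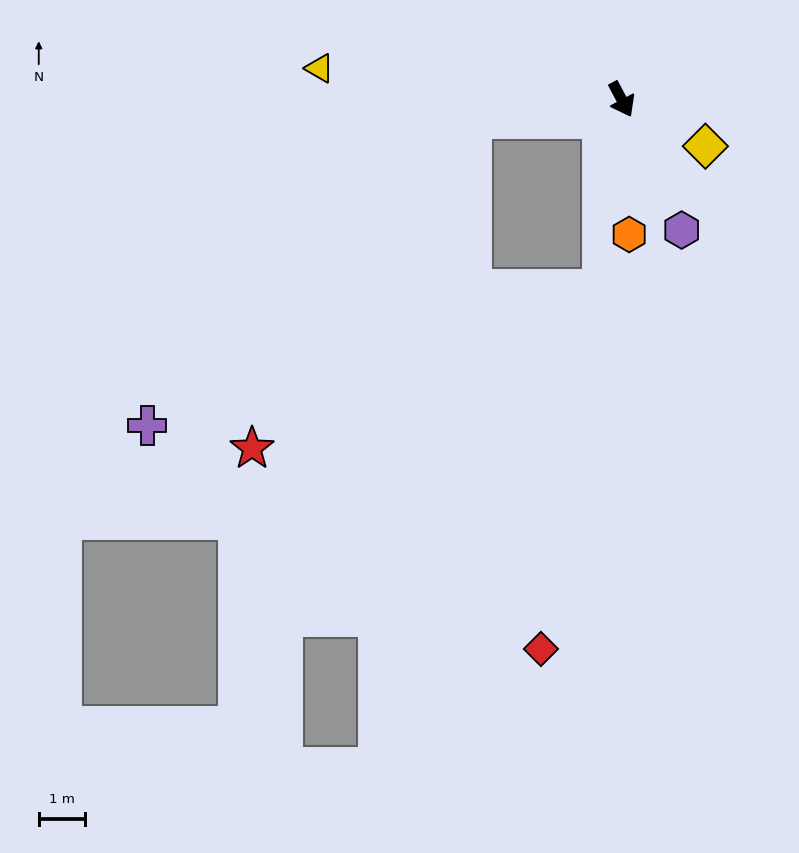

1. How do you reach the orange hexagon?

turn right 25°, forward 2.9 m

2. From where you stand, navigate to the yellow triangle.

turn right 124°, forward 6.5 m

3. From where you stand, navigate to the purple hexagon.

turn right 3°, forward 3.1 m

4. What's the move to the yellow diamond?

turn left 33°, forward 2.1 m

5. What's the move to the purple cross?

blocked — turn right 110°, forward 3.2 m, then turn left 35°, forward 9.6 m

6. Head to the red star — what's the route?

blocked — turn right 110°, forward 3.2 m, then turn left 48°, forward 8.5 m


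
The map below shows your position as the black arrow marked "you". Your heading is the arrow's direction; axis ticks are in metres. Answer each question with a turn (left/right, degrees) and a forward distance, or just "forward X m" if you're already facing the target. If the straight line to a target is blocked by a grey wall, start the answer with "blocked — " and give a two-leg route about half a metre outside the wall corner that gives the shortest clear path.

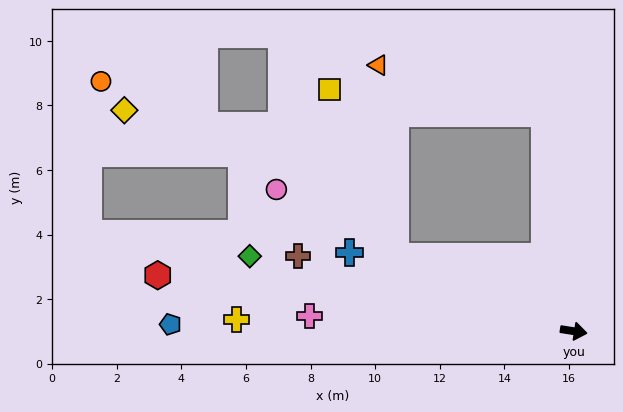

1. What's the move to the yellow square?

blocked — turn left 166°, forward 6.0 m, then turn right 46°, forward 5.6 m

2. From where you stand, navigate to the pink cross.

turn right 174°, forward 8.2 m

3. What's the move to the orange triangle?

blocked — turn left 166°, forward 6.0 m, then turn right 62°, forward 5.9 m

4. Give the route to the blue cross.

turn left 170°, forward 7.4 m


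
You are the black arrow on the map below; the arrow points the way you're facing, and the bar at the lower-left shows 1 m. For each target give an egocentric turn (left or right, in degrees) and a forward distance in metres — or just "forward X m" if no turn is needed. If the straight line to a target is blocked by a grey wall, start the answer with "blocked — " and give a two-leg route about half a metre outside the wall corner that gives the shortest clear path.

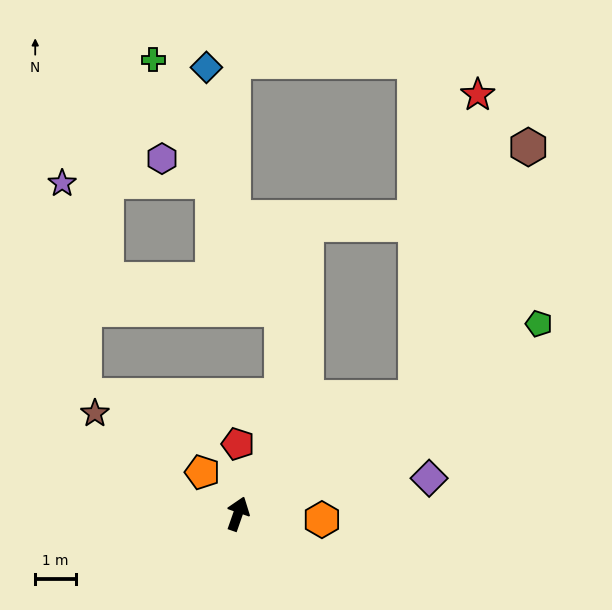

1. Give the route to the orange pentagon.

turn left 60°, forward 1.3 m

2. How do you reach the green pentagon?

turn right 39°, forward 8.8 m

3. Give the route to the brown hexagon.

blocked — turn right 37°, forward 5.2 m, then turn left 32°, forward 6.7 m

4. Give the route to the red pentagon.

turn left 19°, forward 1.7 m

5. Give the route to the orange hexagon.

turn right 75°, forward 2.1 m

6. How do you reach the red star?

blocked — turn right 37°, forward 5.2 m, then turn left 45°, forward 7.6 m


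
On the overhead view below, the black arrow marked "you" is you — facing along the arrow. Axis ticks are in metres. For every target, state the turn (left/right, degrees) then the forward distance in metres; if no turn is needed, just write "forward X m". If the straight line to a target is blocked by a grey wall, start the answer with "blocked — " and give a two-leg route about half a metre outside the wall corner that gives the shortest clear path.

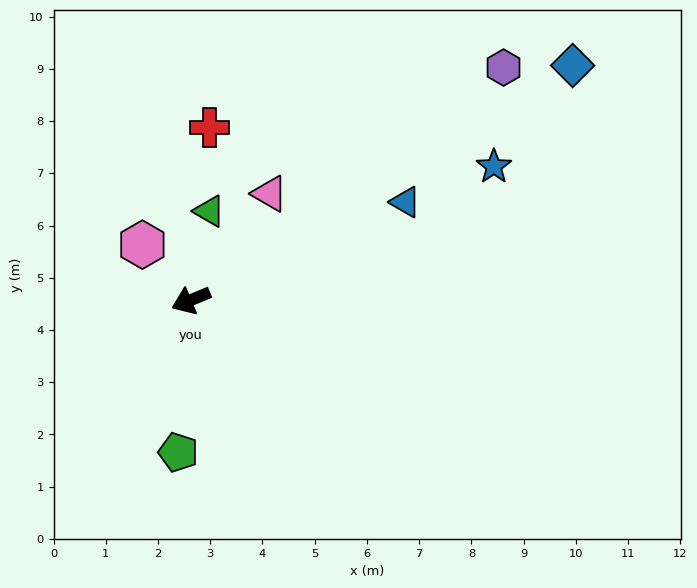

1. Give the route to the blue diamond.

turn right 171°, forward 8.6 m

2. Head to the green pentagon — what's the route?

turn left 63°, forward 2.9 m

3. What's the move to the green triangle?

turn right 124°, forward 1.7 m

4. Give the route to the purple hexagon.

turn right 166°, forward 7.5 m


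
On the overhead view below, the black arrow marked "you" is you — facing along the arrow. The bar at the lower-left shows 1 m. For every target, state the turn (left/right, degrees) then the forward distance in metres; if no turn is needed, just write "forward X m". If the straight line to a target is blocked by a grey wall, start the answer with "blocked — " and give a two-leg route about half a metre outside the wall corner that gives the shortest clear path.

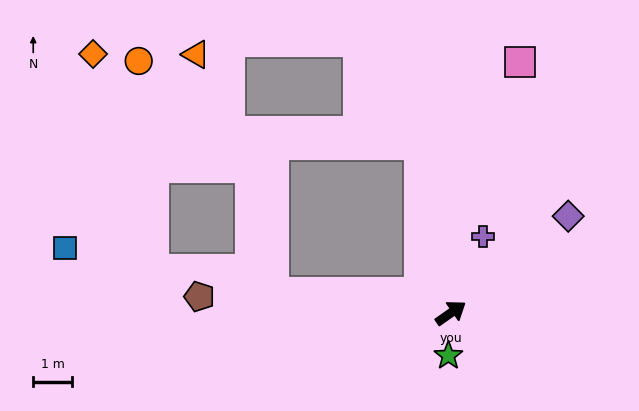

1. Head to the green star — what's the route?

turn right 128°, forward 1.1 m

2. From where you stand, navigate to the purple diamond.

turn left 5°, forward 3.9 m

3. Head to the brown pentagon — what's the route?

turn left 141°, forward 6.5 m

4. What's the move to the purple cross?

turn left 32°, forward 2.1 m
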